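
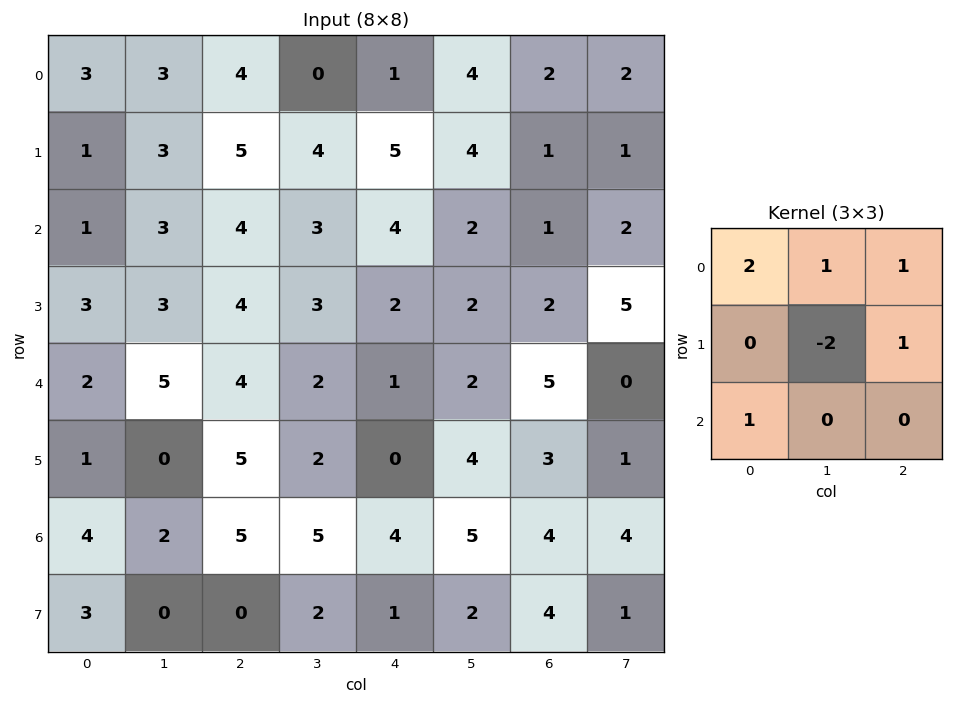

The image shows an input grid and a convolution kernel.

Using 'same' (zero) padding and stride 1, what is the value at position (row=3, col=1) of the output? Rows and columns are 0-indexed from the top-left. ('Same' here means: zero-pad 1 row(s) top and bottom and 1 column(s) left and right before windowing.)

9

The receptive field on the zero-padded input at this output position is [1 3 4 / 3 3 4 / 2 5 4]. Elementwise product with the kernel and sum: 1·2 + 3·1 + 4·1 + 3·-2 + 4·1 + 2·1.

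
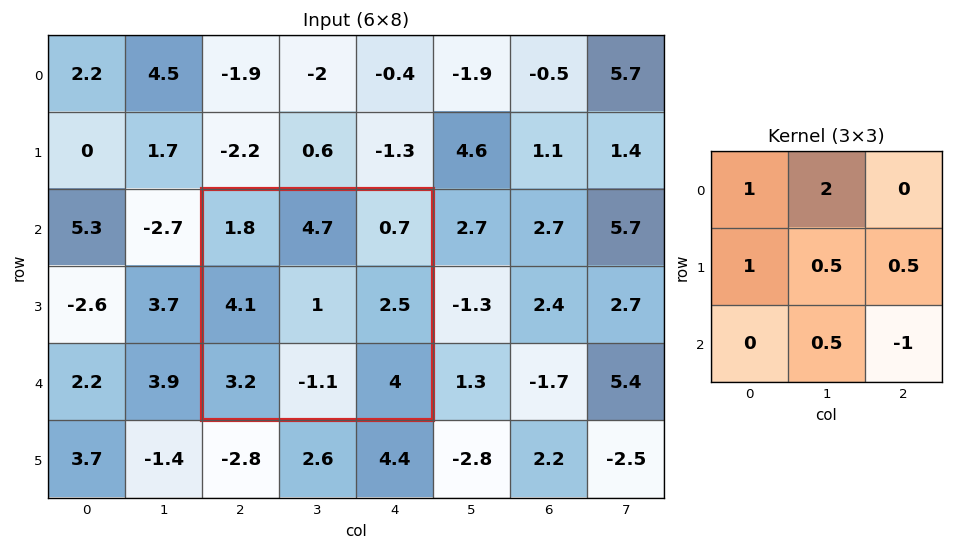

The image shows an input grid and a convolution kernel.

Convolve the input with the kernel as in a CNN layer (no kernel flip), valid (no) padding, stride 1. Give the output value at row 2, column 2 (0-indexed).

12.5

The receptive field on the input at this output position is [1.8 4.7 0.7 / 4.1 1 2.5 / 3.2 -1.1 4]. Elementwise product with the kernel and sum: 1.8·1 + 4.7·2 + 4.1·1 + 1·0.5 + 2.5·0.5 + -1.1·0.5 + 4·-1.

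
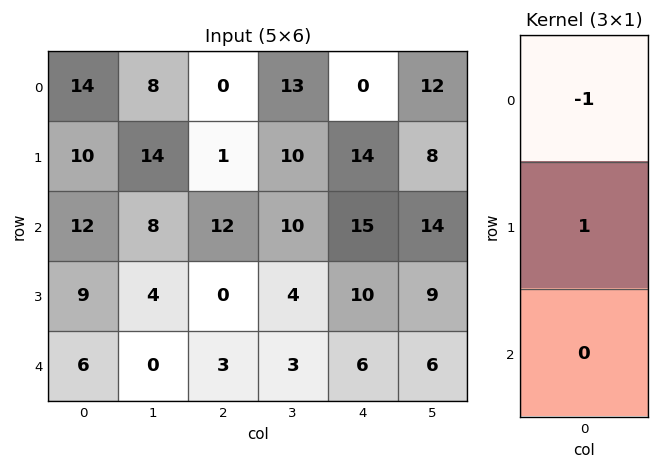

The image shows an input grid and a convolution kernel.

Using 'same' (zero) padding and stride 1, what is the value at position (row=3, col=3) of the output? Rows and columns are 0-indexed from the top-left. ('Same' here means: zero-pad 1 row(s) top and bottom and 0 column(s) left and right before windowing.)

The receptive field on the zero-padded input at this output position is [10 / 4 / 3]. Elementwise product with the kernel and sum: 10·-1 + 4·1.

-6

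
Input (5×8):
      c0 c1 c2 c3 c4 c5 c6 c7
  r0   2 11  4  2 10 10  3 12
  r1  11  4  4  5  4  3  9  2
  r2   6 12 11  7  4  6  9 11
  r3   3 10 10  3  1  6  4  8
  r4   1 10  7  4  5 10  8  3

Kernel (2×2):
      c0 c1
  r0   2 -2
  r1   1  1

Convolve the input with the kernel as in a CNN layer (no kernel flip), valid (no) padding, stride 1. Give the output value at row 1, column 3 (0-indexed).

13

The receptive field on the input at this output position is [5 4 / 7 4]. Elementwise product with the kernel and sum: 5·2 + 4·-2 + 7·1 + 4·1.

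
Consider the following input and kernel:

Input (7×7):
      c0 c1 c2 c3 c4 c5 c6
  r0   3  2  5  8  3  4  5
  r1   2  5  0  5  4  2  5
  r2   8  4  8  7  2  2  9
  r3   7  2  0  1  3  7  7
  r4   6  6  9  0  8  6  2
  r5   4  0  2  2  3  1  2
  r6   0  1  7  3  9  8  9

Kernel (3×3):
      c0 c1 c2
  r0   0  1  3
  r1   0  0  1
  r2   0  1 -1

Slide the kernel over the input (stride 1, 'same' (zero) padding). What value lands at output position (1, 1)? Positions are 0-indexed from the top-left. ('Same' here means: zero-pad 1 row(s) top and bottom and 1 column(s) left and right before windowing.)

The receptive field on the zero-padded input at this output position is [3 2 5 / 2 5 0 / 8 4 8]. Elementwise product with the kernel and sum: 2·1 + 5·3 + 0·1 + 4·1 + 8·-1.

13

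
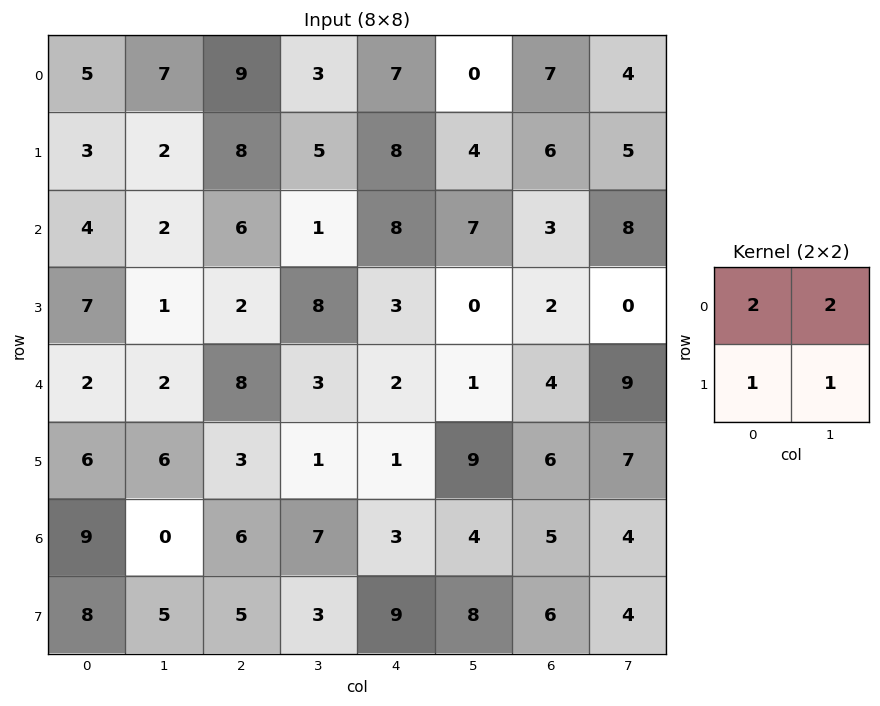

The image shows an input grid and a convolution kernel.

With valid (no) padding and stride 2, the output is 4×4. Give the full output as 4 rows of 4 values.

Output[0,0]: The receptive field on the input at this output position is [5 7 / 3 2]. Elementwise product with the kernel and sum: 5·2 + 7·2 + 3·1 + 2·1.

29 37 26 33
20 24 33 24
20 26 16 39
31 34 31 28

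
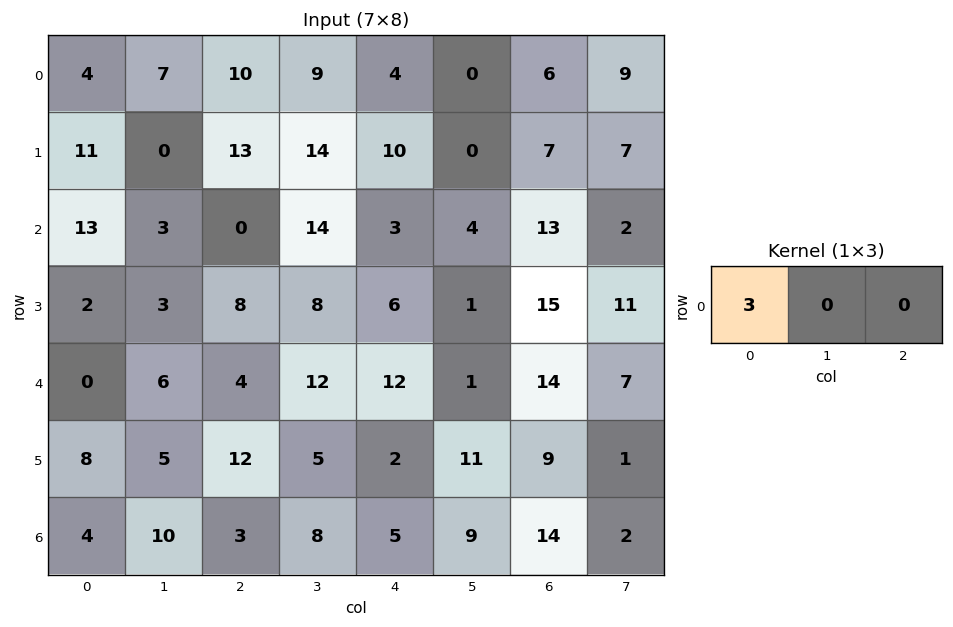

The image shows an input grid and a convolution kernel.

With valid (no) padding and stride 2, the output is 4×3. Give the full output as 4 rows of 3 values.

Output[0,0]: The receptive field on the input at this output position is [4 7 10]. Elementwise product with the kernel and sum: 4·3.

12 30 12
39 0 9
0 12 36
12 9 15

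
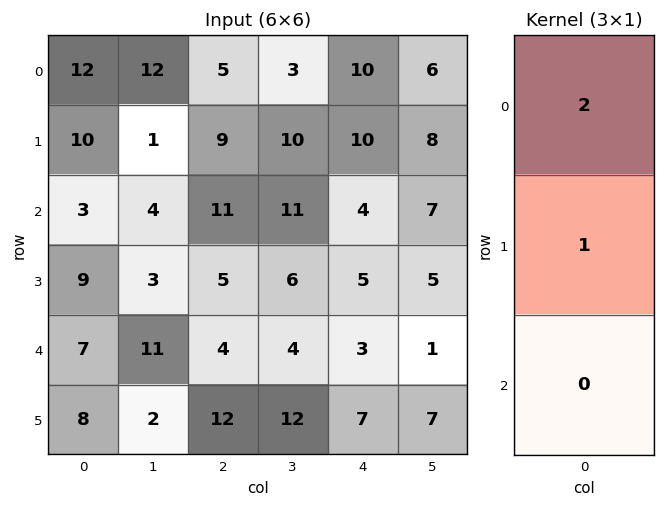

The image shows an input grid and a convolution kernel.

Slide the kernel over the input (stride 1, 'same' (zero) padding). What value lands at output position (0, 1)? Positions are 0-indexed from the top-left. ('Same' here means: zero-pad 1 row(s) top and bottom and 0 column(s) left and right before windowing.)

The receptive field on the zero-padded input at this output position is [0 / 12 / 1]. Elementwise product with the kernel and sum: 0·2 + 12·1.

12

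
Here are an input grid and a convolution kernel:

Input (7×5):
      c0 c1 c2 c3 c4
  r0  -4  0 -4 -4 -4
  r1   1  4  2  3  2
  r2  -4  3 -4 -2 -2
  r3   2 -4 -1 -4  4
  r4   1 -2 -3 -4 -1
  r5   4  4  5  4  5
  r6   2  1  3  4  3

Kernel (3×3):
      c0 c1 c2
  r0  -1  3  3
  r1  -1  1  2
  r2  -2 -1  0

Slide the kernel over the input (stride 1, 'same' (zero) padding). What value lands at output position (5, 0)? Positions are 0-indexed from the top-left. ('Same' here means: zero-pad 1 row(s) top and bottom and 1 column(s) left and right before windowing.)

The receptive field on the zero-padded input at this output position is [0 1 -2 / 0 4 4 / 0 2 1]. Elementwise product with the kernel and sum: 0·-1 + 1·3 + -2·3 + 0·-1 + 4·1 + 4·2 + 0·-2 + 2·-1.

7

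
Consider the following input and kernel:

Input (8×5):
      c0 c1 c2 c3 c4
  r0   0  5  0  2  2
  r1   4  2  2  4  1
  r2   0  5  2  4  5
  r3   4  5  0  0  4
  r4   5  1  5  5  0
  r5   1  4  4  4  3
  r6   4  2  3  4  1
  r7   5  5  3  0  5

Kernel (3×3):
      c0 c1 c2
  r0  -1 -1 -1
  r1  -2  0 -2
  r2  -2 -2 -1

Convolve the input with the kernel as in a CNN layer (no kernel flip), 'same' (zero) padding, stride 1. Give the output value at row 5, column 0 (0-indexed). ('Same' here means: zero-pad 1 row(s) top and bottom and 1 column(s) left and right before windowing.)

The receptive field on the zero-padded input at this output position is [0 5 1 / 0 1 4 / 0 4 2]. Elementwise product with the kernel and sum: 0·-1 + 5·-1 + 1·-1 + 0·-2 + 4·-2 + 0·-2 + 4·-2 + 2·-1.

-24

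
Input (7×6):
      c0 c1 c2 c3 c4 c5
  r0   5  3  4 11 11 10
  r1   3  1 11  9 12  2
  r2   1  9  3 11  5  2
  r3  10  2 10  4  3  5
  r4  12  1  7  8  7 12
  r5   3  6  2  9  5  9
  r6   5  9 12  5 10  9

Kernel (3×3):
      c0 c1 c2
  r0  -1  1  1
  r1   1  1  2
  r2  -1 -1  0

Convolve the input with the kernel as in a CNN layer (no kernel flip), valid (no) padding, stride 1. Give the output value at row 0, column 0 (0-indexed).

18

The receptive field on the input at this output position is [5 3 4 / 3 1 11 / 1 9 3]. Elementwise product with the kernel and sum: 5·-1 + 3·1 + 4·1 + 3·1 + 1·1 + 11·2 + 1·-1 + 9·-1.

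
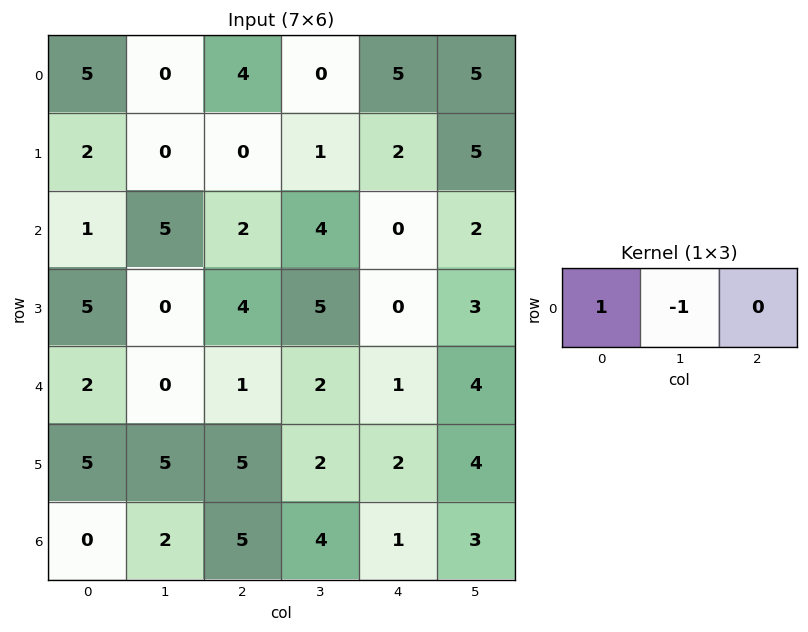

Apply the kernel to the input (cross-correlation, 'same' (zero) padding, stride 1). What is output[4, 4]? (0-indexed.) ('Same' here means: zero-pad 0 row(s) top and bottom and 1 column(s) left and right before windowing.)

1

The receptive field on the zero-padded input at this output position is [2 1 4]. Elementwise product with the kernel and sum: 2·1 + 1·-1.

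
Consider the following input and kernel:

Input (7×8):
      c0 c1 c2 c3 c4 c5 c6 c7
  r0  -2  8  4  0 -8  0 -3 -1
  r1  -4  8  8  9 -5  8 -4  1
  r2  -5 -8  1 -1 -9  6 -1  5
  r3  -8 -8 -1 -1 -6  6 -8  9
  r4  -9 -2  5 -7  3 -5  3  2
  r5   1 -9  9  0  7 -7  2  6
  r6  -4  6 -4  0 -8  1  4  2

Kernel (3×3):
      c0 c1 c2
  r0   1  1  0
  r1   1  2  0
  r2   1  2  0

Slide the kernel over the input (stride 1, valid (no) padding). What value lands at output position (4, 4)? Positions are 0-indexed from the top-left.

-15

The receptive field on the input at this output position is [3 -5 3 / 7 -7 2 / -8 1 4]. Elementwise product with the kernel and sum: 3·1 + -5·1 + 7·1 + -7·2 + -8·1 + 1·2.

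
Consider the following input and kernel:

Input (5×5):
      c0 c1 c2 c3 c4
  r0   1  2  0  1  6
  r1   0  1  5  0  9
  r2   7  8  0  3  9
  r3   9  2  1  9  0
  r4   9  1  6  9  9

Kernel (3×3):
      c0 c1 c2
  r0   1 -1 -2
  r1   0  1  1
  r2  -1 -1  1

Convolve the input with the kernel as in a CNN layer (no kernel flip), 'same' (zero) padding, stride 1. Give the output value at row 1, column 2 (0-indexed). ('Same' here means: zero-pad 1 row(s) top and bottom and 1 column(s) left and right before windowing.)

The receptive field on the zero-padded input at this output position is [2 0 1 / 1 5 0 / 8 0 3]. Elementwise product with the kernel and sum: 2·1 + 0·-1 + 1·-2 + 5·1 + 0·1 + 8·-1 + 0·-1 + 3·1.

0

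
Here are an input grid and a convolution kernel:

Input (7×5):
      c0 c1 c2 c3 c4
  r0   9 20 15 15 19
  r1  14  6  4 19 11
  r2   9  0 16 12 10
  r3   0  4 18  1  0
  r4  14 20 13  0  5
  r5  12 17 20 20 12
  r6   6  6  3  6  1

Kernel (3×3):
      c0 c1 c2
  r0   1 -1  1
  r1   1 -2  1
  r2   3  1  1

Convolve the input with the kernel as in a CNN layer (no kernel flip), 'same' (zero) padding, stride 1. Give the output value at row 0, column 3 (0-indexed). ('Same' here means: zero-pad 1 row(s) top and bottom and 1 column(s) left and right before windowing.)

46

The receptive field on the zero-padded input at this output position is [0 0 0 / 15 15 19 / 4 19 11]. Elementwise product with the kernel and sum: 0·1 + 0·-1 + 0·1 + 15·1 + 15·-2 + 19·1 + 4·3 + 19·1 + 11·1.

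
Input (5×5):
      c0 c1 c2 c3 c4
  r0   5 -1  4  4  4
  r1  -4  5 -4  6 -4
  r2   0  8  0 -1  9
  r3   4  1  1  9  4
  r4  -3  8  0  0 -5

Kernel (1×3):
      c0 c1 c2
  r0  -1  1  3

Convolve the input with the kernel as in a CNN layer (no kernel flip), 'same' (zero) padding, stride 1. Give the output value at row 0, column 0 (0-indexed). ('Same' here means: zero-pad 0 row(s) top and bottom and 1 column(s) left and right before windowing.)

The receptive field on the zero-padded input at this output position is [0 5 -1]. Elementwise product with the kernel and sum: 0·-1 + 5·1 + -1·3.

2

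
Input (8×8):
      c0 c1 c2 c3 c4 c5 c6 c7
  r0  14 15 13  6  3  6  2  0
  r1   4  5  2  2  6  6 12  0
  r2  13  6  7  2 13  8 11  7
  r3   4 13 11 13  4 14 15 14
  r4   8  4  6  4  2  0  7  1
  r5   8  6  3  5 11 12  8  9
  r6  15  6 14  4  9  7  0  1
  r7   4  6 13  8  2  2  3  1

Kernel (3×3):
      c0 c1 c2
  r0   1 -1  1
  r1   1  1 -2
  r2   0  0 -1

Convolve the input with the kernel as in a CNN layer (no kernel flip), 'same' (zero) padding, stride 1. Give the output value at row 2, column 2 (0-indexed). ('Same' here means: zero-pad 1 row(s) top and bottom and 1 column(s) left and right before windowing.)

The receptive field on the zero-padded input at this output position is [5 2 2 / 6 7 2 / 13 11 13]. Elementwise product with the kernel and sum: 5·1 + 2·-1 + 2·1 + 6·1 + 7·1 + 2·-2 + 13·-1.

1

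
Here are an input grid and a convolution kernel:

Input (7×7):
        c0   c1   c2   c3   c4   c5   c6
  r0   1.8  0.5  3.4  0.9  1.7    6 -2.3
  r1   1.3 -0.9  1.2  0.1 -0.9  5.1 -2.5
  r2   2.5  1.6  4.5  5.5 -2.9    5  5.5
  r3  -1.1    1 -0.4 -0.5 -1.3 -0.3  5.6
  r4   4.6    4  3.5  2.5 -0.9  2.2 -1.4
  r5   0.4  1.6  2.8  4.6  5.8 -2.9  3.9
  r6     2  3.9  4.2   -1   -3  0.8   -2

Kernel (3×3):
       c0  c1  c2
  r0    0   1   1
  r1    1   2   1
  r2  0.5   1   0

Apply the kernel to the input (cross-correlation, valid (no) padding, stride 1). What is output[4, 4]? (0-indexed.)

4

The receptive field on the input at this output position is [-0.9 2.2 -1.4 / 5.8 -2.9 3.9 / -3 0.8 -2]. Elementwise product with the kernel and sum: 2.2·1 + -1.4·1 + 5.8·1 + -2.9·2 + 3.9·1 + -3·0.5 + 0.8·1.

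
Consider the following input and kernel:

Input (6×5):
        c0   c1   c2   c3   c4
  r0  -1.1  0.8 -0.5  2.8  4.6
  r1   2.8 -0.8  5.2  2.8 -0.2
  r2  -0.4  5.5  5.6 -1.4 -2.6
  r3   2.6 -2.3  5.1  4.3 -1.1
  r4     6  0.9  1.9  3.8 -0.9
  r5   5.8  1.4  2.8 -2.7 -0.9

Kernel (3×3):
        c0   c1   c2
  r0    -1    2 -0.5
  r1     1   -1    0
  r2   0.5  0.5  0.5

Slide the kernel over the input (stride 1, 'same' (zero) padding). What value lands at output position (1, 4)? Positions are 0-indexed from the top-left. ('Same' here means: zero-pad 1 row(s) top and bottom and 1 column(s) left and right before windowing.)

7.4

The receptive field on the zero-padded input at this output position is [2.8 4.6 0 / 2.8 -0.2 0 / -1.4 -2.6 0]. Elementwise product with the kernel and sum: 2.8·-1 + 4.6·2 + 0·-0.5 + 2.8·1 + -0.2·-1 + -1.4·0.5 + -2.6·0.5 + 0·0.5.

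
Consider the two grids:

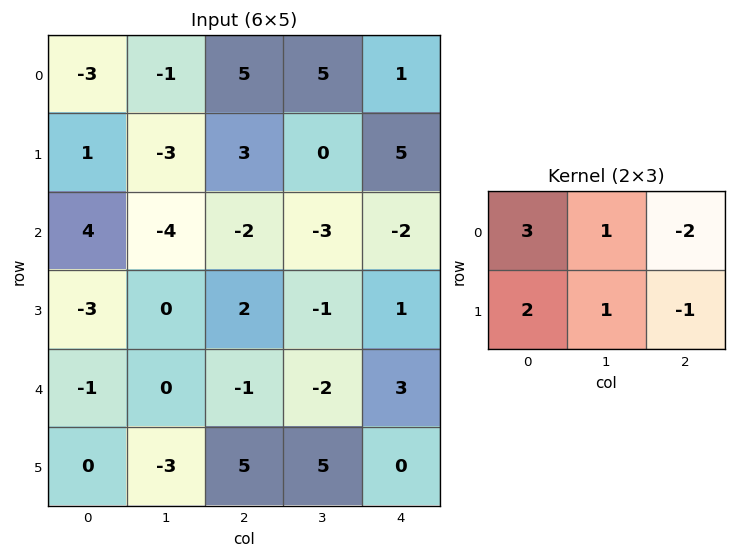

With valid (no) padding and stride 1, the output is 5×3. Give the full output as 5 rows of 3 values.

Output[0,0]: The receptive field on the input at this output position is [-3 -1 5 / 1 -3 3]. Elementwise product with the kernel and sum: -3·3 + -1·1 + 5·-2 + 1·2 + -3·1 + 3·-1.

-24 -11 19
0 -13 -6
4 -5 -3
-14 5 -4
-9 -3 4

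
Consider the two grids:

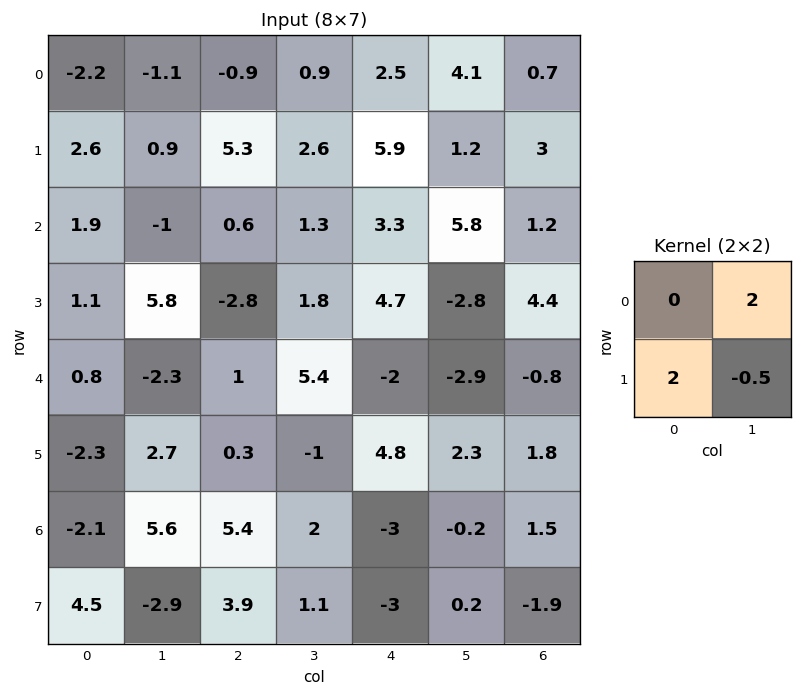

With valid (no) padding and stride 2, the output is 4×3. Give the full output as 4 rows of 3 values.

Output[0,0]: The receptive field on the input at this output position is [-2.2 -1.1 / 2.6 0.9]. Elementwise product with the kernel and sum: -1.1·2 + 2.6·2 + 0.9·-0.5.

2.55 11.1 19.4
-2.7 -3.9 22.4
-10.55 11.9 2.65
21.65 11.25 -6.5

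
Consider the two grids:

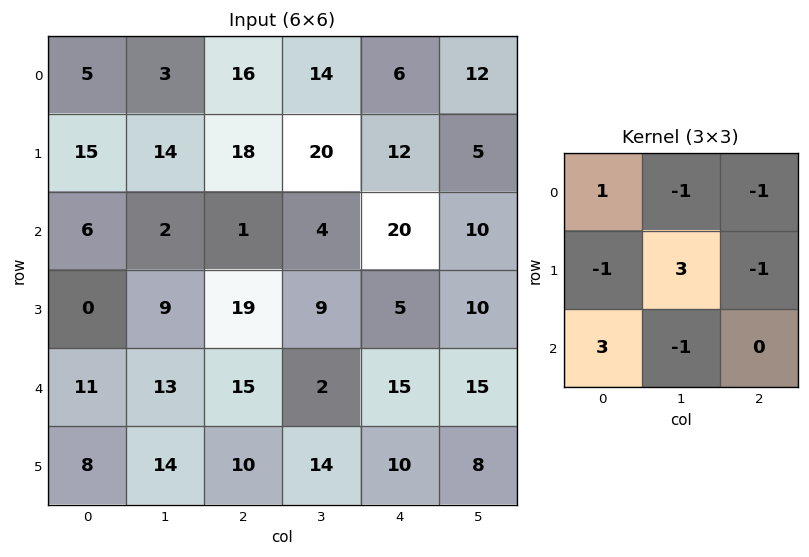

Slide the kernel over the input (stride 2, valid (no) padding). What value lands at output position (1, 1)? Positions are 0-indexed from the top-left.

23

The receptive field on the input at this output position is [1 4 20 / 19 9 5 / 15 2 15]. Elementwise product with the kernel and sum: 1·1 + 4·-1 + 20·-1 + 19·-1 + 9·3 + 5·-1 + 15·3 + 2·-1.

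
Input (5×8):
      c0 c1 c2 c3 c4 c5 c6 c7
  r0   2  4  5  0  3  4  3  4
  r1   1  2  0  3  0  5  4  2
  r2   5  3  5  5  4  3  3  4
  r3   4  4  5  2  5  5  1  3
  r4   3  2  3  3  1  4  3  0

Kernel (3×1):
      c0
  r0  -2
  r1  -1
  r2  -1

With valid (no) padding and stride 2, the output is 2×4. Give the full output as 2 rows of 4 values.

Output[0,0]: The receptive field on the input at this output position is [2 / 1 / 5]. Elementwise product with the kernel and sum: 2·-2 + 1·-1 + 5·-1.
Output[0,1]: The receptive field on the input at this output position is [5 / 0 / 5]. Elementwise product with the kernel and sum: 5·-2 + 0·-1 + 5·-1.

-10 -15 -10 -13
-17 -18 -14 -10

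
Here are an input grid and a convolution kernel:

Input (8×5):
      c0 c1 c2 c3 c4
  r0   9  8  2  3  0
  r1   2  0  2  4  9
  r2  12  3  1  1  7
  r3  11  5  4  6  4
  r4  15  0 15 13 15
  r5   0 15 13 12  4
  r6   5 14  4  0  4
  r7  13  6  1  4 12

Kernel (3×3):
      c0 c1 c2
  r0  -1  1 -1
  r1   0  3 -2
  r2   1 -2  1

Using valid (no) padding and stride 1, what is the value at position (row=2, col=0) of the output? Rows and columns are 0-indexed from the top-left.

27

The receptive field on the input at this output position is [12 3 1 / 11 5 4 / 15 0 15]. Elementwise product with the kernel and sum: 12·-1 + 3·1 + 1·-1 + 5·3 + 4·-2 + 15·1 + 0·-2 + 15·1.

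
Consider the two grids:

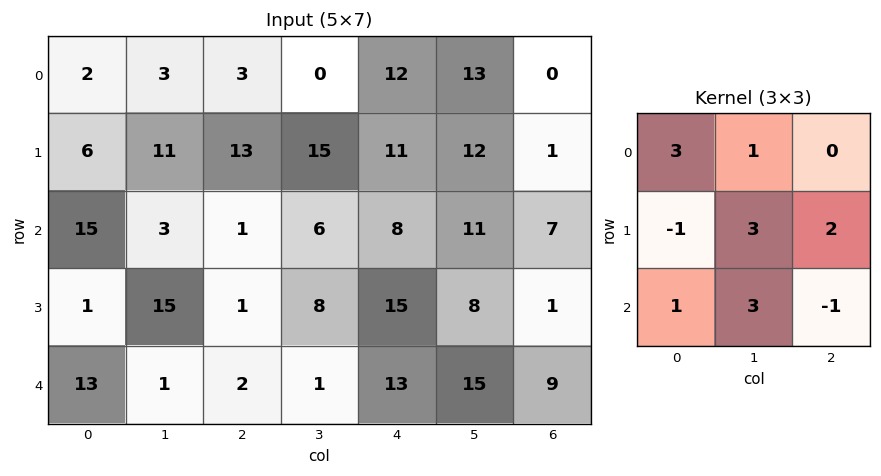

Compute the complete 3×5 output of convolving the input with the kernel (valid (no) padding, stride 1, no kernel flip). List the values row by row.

85 70 74 73 110
70 68 97 141 122
108 20 54 104 95

Output[0,0]: The receptive field on the input at this output position is [2 3 3 / 6 11 13 / 15 3 1]. Elementwise product with the kernel and sum: 2·3 + 3·1 + 6·-1 + 11·3 + 13·2 + 15·1 + 3·3 + 1·-1.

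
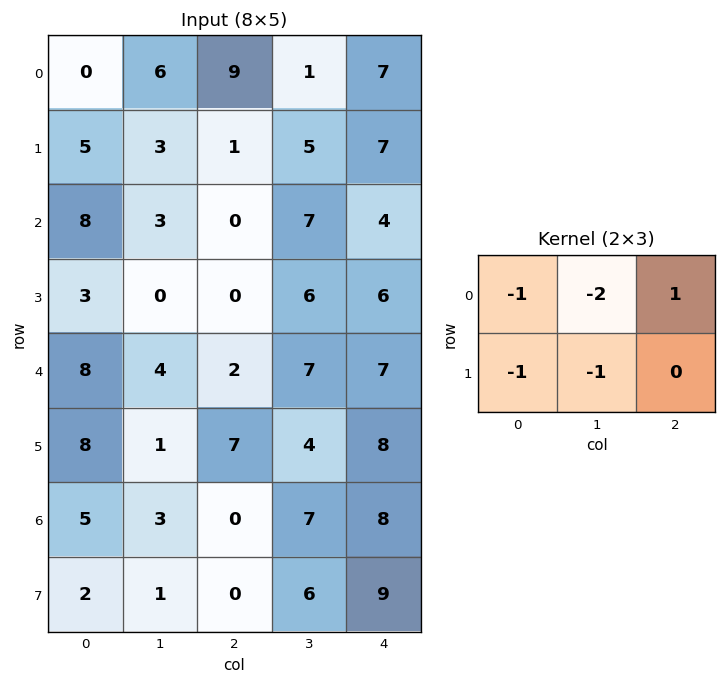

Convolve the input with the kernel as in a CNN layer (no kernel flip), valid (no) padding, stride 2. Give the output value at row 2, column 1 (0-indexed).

The receptive field on the input at this output position is [2 7 7 / 7 4 8]. Elementwise product with the kernel and sum: 2·-1 + 7·-2 + 7·1 + 7·-1 + 4·-1.

-20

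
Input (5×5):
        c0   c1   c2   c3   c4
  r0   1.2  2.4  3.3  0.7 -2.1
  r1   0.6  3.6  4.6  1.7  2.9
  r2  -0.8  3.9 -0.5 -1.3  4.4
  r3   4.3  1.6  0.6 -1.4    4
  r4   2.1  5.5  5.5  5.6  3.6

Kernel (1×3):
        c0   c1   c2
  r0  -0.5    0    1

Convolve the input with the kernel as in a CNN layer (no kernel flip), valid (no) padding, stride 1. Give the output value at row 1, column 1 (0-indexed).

The receptive field on the input at this output position is [3.6 4.6 1.7]. Elementwise product with the kernel and sum: 3.6·-0.5 + 1.7·1.

-0.1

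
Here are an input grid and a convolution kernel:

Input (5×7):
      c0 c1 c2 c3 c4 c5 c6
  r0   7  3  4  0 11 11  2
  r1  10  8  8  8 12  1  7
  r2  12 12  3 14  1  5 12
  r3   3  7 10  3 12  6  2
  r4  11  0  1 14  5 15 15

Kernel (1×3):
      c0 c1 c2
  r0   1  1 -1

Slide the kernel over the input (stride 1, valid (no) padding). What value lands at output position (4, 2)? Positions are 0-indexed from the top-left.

The receptive field on the input at this output position is [1 14 5]. Elementwise product with the kernel and sum: 1·1 + 14·1 + 5·-1.

10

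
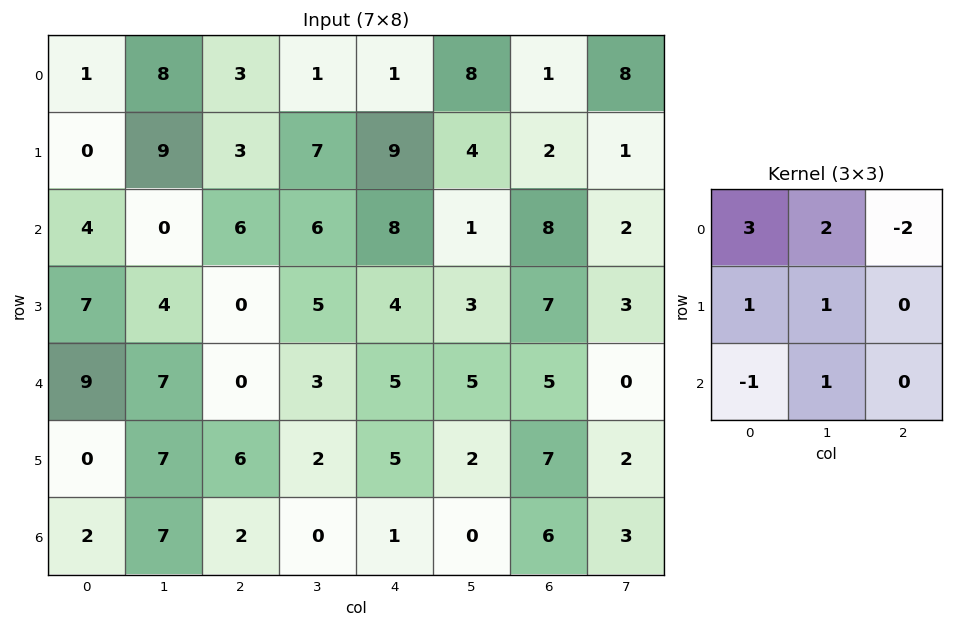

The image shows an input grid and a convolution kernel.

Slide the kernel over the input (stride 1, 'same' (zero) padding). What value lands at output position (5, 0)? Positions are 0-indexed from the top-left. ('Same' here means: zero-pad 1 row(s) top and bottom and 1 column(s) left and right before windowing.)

6

The receptive field on the zero-padded input at this output position is [0 9 7 / 0 0 7 / 0 2 7]. Elementwise product with the kernel and sum: 0·3 + 9·2 + 7·-2 + 0·1 + 0·1 + 0·-1 + 2·1.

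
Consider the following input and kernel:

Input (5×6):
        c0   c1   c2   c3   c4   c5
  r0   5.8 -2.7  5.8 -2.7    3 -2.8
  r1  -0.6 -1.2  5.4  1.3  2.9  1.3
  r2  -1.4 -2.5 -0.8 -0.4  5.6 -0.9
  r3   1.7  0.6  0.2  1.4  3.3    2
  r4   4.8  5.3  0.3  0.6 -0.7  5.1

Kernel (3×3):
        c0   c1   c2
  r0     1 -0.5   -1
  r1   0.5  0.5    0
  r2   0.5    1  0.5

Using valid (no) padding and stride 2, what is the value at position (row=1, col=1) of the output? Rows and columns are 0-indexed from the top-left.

The receptive field on the input at this output position is [-0.8 -0.4 5.6 / 0.2 1.4 3.3 / 0.3 0.6 -0.7]. Elementwise product with the kernel and sum: -0.8·1 + -0.4·-0.5 + 5.6·-1 + 0.2·0.5 + 1.4·0.5 + 0.3·0.5 + 0.6·1 + -0.7·0.5.

-5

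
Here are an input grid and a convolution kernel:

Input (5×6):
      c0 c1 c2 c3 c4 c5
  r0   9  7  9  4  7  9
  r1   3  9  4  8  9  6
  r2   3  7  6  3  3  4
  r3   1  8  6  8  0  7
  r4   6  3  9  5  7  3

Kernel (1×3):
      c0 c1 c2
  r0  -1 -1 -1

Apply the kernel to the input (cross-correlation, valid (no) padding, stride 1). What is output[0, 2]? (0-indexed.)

-20

The receptive field on the input at this output position is [9 4 7]. Elementwise product with the kernel and sum: 9·-1 + 4·-1 + 7·-1.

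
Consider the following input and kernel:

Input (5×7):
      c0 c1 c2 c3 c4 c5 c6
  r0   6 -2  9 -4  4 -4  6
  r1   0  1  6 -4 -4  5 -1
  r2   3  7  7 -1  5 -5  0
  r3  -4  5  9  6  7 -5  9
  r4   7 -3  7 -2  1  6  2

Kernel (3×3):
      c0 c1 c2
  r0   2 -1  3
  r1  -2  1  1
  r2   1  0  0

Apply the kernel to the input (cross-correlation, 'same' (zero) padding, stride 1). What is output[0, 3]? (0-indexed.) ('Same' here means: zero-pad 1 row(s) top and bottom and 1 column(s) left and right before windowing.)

The receptive field on the zero-padded input at this output position is [0 0 0 / 9 -4 4 / 6 -4 -4]. Elementwise product with the kernel and sum: 0·2 + 0·-1 + 0·3 + 9·-2 + -4·1 + 4·1 + 6·1.

-12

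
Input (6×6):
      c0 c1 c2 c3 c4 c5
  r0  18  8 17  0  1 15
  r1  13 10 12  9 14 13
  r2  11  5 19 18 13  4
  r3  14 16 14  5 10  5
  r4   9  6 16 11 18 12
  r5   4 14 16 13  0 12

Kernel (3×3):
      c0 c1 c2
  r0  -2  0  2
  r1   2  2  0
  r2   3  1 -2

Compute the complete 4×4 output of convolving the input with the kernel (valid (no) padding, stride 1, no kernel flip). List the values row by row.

Output[0,0]: The receptive field on the input at this output position is [18 8 17 / 13 10 12 / 11 5 19]. Elementwise product with the kernel and sum: 18·-2 + 17·2 + 13·2 + 10·2 + 11·3 + 5·1 + 19·-2.

44 26 59 135
60 98 105 85
77 98 49 29
24 54 107 73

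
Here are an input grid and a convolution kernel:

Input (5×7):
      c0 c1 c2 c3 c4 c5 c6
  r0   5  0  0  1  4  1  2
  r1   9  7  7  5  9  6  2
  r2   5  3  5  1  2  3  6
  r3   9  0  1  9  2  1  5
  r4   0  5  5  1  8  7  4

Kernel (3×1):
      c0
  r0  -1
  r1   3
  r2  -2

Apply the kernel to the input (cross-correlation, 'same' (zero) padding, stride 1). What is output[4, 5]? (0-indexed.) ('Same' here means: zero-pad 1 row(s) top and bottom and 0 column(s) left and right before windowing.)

20

The receptive field on the zero-padded input at this output position is [1 / 7 / 0]. Elementwise product with the kernel and sum: 1·-1 + 7·3 + 0·-2.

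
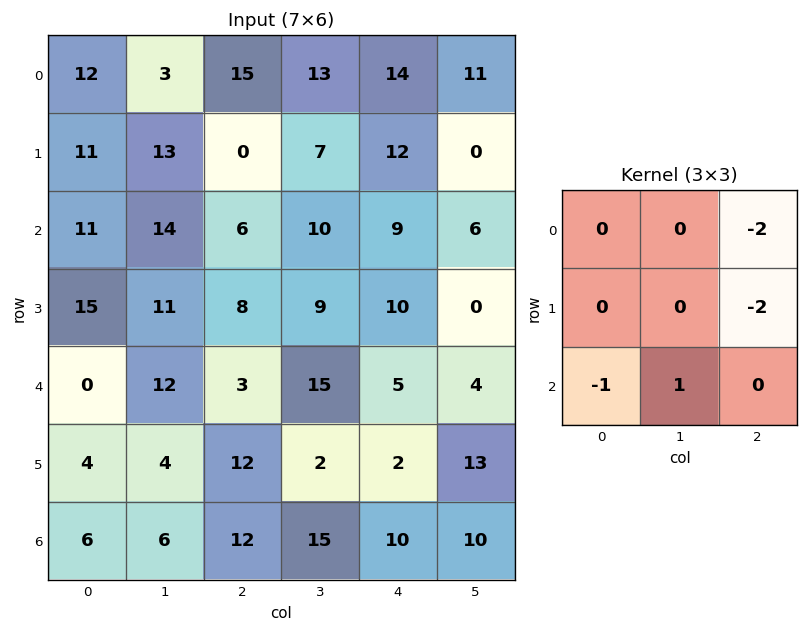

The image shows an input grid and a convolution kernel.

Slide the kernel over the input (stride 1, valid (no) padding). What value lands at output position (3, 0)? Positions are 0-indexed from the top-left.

-22

The receptive field on the input at this output position is [15 11 8 / 0 12 3 / 4 4 12]. Elementwise product with the kernel and sum: 8·-2 + 3·-2 + 4·-1 + 4·1.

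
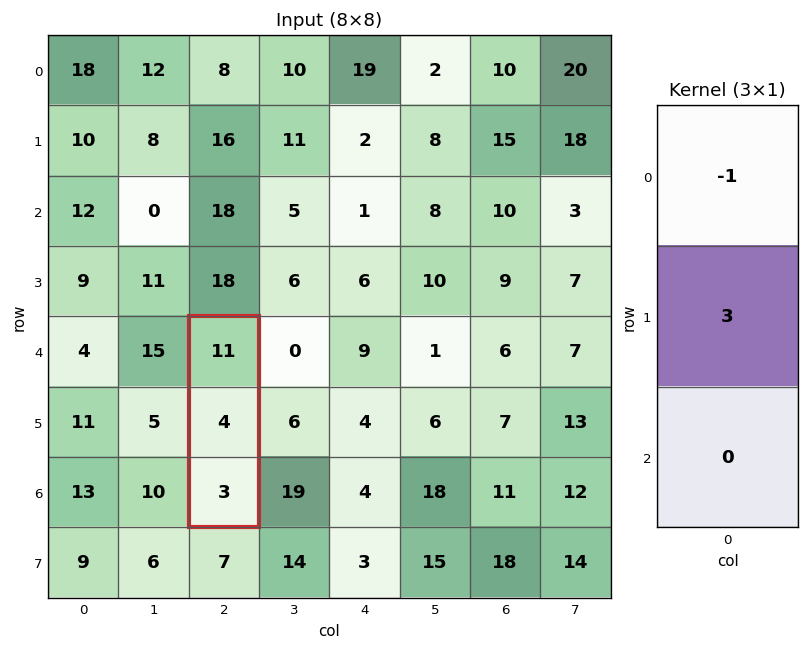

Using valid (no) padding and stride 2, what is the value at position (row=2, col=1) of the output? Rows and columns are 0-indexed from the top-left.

1

The receptive field on the input at this output position is [11 / 4 / 3]. Elementwise product with the kernel and sum: 11·-1 + 4·3.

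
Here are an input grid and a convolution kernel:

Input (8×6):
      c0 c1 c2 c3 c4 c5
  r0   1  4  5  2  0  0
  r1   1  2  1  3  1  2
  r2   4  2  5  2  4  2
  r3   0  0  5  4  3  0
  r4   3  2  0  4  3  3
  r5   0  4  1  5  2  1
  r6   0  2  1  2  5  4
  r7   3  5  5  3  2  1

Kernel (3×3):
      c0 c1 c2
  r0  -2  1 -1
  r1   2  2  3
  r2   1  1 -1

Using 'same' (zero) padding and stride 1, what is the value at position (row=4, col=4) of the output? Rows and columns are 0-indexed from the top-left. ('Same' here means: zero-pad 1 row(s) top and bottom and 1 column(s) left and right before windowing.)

The receptive field on the zero-padded input at this output position is [4 3 0 / 4 3 3 / 5 2 1]. Elementwise product with the kernel and sum: 4·-2 + 3·1 + 0·-1 + 4·2 + 3·2 + 3·3 + 5·1 + 2·1 + 1·-1.

24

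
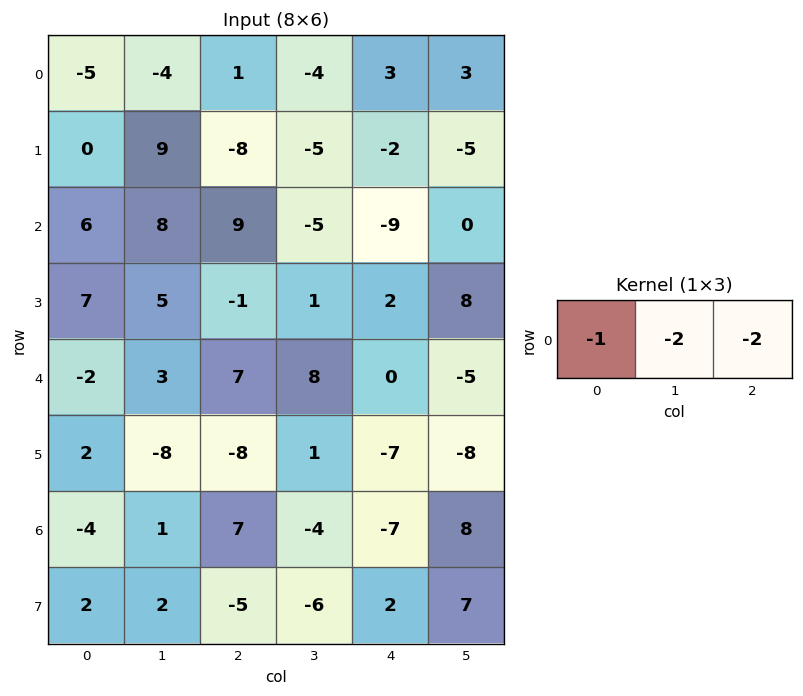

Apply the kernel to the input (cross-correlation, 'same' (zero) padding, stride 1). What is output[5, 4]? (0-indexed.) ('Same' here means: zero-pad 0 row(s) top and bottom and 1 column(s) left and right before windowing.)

29

The receptive field on the zero-padded input at this output position is [1 -7 -8]. Elementwise product with the kernel and sum: 1·-1 + -7·-2 + -8·-2.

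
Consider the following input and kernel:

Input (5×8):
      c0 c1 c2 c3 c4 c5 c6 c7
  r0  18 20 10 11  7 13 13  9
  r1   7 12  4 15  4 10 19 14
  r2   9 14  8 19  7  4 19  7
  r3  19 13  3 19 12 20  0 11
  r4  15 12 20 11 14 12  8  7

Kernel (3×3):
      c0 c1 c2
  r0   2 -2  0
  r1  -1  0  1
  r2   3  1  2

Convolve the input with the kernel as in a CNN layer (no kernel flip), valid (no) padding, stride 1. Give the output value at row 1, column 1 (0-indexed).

101

The receptive field on the input at this output position is [12 4 15 / 14 8 19 / 13 3 19]. Elementwise product with the kernel and sum: 12·2 + 4·-2 + 14·-1 + 19·1 + 13·3 + 3·1 + 19·2.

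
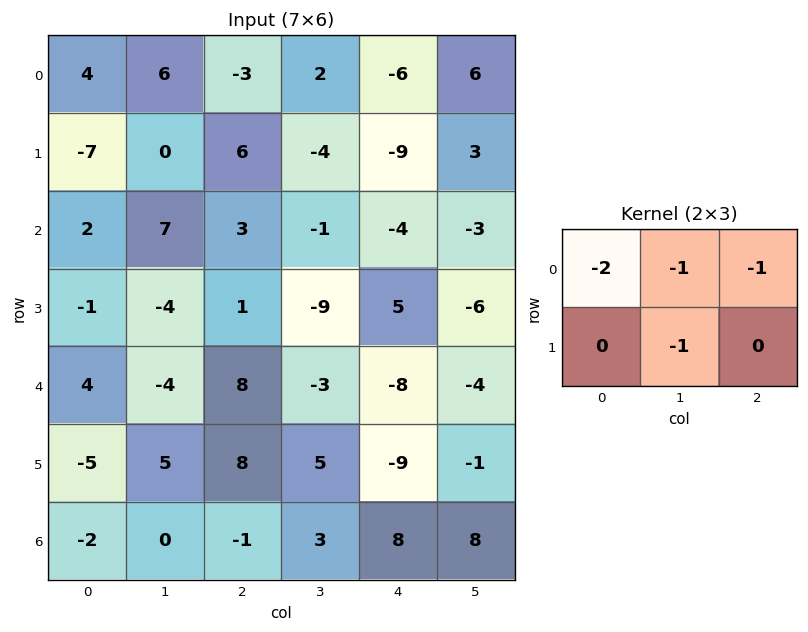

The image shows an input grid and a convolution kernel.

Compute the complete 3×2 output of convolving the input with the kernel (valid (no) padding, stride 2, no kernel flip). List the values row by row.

Output[0,0]: The receptive field on the input at this output position is [4 6 -3 / -7 0 6]. Elementwise product with the kernel and sum: 4·-2 + 6·-1 + -3·-1 + 0·-1.

-11 14
-10 8
-17 -10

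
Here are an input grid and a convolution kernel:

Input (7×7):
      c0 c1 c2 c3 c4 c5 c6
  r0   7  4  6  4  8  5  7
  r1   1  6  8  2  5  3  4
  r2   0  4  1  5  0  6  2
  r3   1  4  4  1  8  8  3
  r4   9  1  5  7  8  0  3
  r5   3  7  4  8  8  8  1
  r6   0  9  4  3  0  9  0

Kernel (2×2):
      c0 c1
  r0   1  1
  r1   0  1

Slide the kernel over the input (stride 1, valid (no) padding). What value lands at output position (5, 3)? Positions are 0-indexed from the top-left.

The receptive field on the input at this output position is [8 8 / 3 0]. Elementwise product with the kernel and sum: 8·1 + 8·1 + 0·1.

16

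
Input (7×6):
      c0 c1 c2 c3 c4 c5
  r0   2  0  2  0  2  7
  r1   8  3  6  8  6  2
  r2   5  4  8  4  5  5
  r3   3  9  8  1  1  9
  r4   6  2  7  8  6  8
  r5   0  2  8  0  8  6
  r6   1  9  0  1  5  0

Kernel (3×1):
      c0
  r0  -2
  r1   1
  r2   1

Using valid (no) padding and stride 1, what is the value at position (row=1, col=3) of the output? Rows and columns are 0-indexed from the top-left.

-11

The receptive field on the input at this output position is [8 / 4 / 1]. Elementwise product with the kernel and sum: 8·-2 + 4·1 + 1·1.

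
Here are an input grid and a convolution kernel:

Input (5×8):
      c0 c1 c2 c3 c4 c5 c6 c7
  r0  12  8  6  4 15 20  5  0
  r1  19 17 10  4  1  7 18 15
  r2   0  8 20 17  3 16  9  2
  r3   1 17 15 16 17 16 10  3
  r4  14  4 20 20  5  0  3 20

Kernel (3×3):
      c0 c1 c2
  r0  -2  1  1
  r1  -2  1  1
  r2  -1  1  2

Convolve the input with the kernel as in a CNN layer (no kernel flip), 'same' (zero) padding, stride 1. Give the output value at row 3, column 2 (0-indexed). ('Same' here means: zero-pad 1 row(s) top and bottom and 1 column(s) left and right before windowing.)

The receptive field on the zero-padded input at this output position is [8 20 17 / 17 15 16 / 4 20 20]. Elementwise product with the kernel and sum: 8·-2 + 20·1 + 17·1 + 17·-2 + 15·1 + 16·1 + 4·-1 + 20·1 + 20·2.

74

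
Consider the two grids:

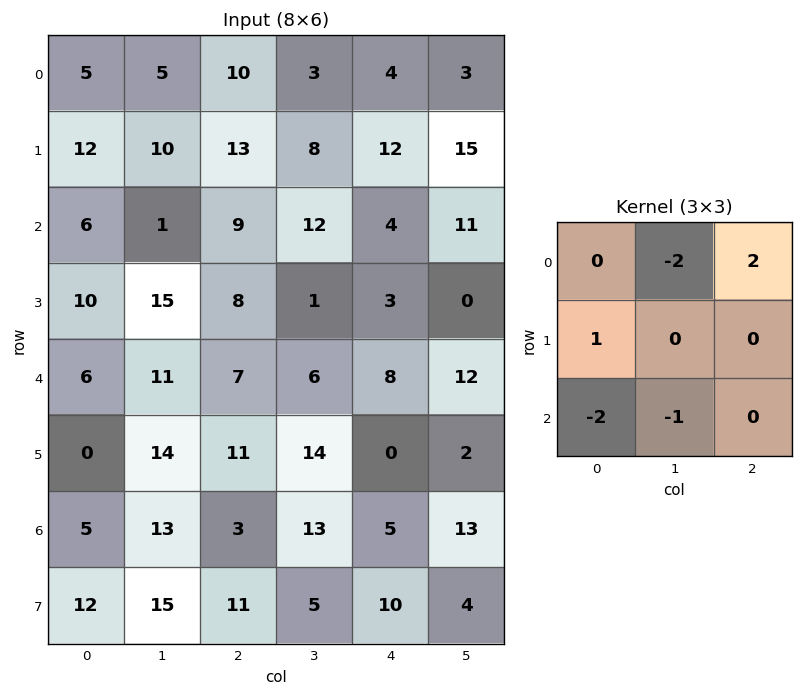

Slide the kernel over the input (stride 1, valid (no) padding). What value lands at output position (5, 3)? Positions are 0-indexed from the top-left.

-3

The receptive field on the input at this output position is [14 0 2 / 13 5 13 / 5 10 4]. Elementwise product with the kernel and sum: 0·-2 + 2·2 + 13·1 + 5·-2 + 10·-1.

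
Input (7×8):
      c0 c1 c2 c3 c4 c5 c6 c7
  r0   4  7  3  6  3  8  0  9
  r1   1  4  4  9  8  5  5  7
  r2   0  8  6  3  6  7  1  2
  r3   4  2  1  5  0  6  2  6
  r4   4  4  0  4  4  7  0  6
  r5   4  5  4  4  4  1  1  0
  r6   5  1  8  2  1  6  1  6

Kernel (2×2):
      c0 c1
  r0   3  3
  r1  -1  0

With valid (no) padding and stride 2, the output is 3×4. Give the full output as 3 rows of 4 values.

32 23 25 22
20 26 39 7
20 8 29 17

Output[0,0]: The receptive field on the input at this output position is [4 7 / 1 4]. Elementwise product with the kernel and sum: 4·3 + 7·3 + 1·-1.
Output[0,1]: The receptive field on the input at this output position is [3 6 / 4 9]. Elementwise product with the kernel and sum: 3·3 + 6·3 + 4·-1.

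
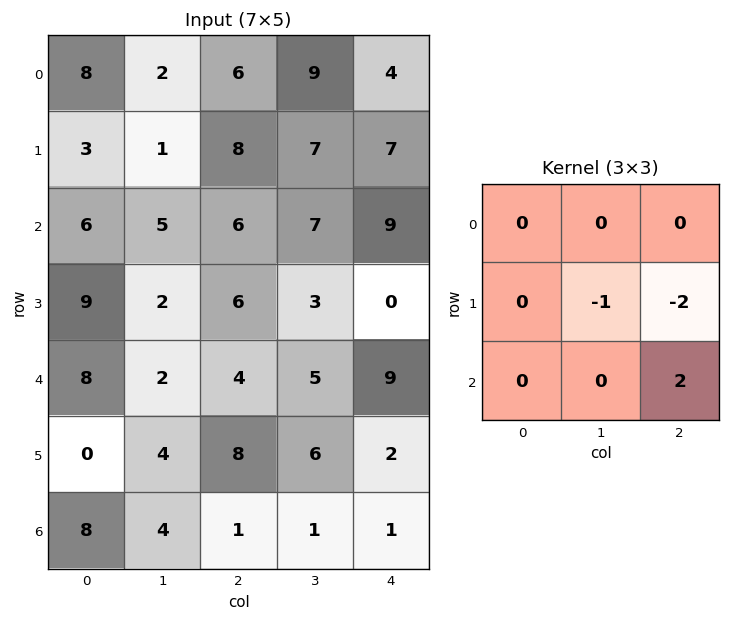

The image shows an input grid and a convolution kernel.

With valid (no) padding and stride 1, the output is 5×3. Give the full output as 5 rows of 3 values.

Output[0,0]: The receptive field on the input at this output position is [8 2 6 / 3 1 8 / 6 5 6]. Elementwise product with the kernel and sum: 1·-1 + 8·-2 + 6·2.

-5 -8 -3
-5 -14 -25
-6 -2 15
6 -2 -19
-18 -18 -8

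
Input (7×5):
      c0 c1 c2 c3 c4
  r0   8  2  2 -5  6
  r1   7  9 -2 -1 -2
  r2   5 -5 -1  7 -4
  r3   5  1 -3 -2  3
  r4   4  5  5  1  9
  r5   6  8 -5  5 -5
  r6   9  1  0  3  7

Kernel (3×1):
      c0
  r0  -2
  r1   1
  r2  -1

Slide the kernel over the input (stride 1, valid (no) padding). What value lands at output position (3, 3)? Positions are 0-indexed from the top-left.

0

The receptive field on the input at this output position is [-2 / 1 / 5]. Elementwise product with the kernel and sum: -2·-2 + 1·1 + 5·-1.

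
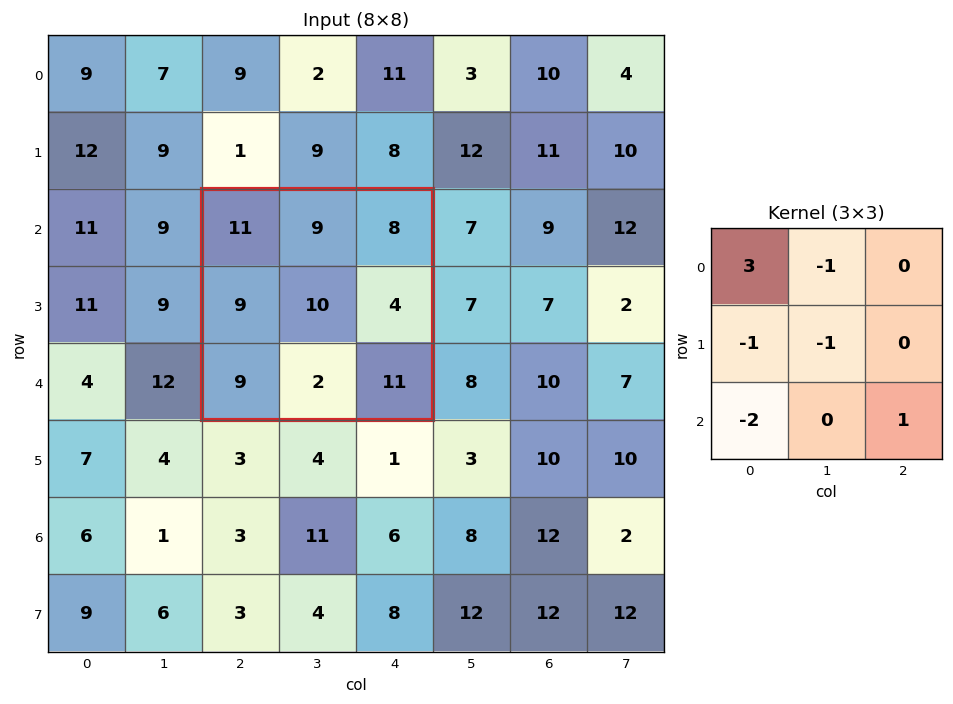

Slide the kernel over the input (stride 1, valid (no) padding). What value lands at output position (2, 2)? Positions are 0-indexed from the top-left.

The receptive field on the input at this output position is [11 9 8 / 9 10 4 / 9 2 11]. Elementwise product with the kernel and sum: 11·3 + 9·-1 + 9·-1 + 10·-1 + 9·-2 + 11·1.

-2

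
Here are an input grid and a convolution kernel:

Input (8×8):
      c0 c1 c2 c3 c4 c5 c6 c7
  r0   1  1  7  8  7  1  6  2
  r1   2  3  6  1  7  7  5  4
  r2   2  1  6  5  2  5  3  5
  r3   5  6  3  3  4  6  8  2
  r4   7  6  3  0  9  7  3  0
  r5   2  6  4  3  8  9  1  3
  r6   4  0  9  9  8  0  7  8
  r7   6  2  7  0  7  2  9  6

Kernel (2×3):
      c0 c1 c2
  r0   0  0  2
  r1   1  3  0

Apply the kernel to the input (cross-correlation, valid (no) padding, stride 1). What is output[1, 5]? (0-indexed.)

22

The receptive field on the input at this output position is [7 5 4 / 5 3 5]. Elementwise product with the kernel and sum: 4·2 + 5·1 + 3·3.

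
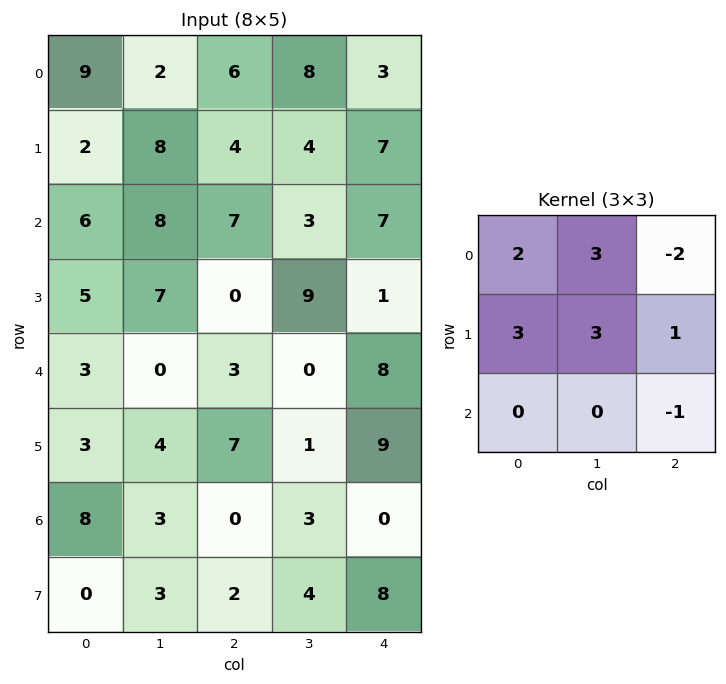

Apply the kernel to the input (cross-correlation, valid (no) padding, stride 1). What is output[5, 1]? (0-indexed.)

35

The receptive field on the input at this output position is [4 7 1 / 3 0 3 / 3 2 4]. Elementwise product with the kernel and sum: 4·2 + 7·3 + 1·-2 + 3·3 + 0·3 + 3·1 + 4·-1.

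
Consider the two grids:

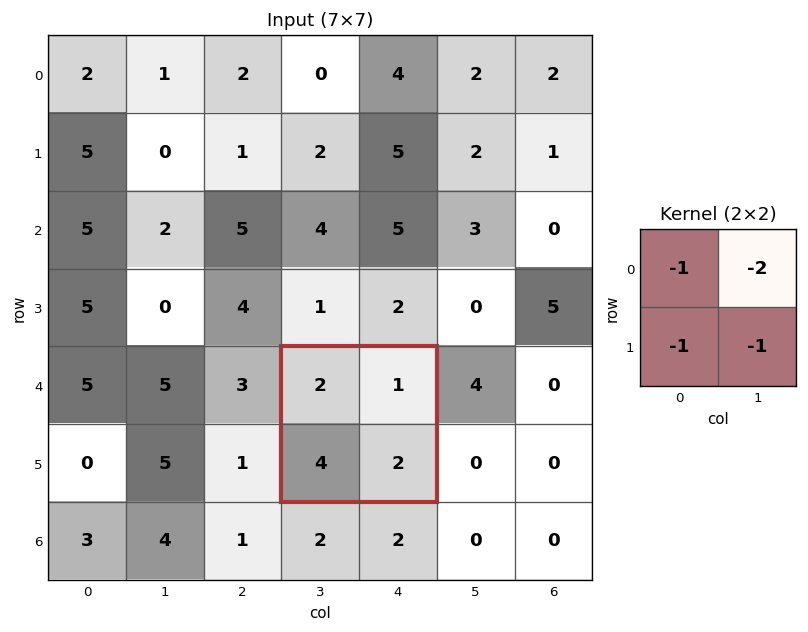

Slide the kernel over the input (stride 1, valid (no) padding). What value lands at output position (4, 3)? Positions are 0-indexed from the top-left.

-10

The receptive field on the input at this output position is [2 1 / 4 2]. Elementwise product with the kernel and sum: 2·-1 + 1·-2 + 4·-1 + 2·-1.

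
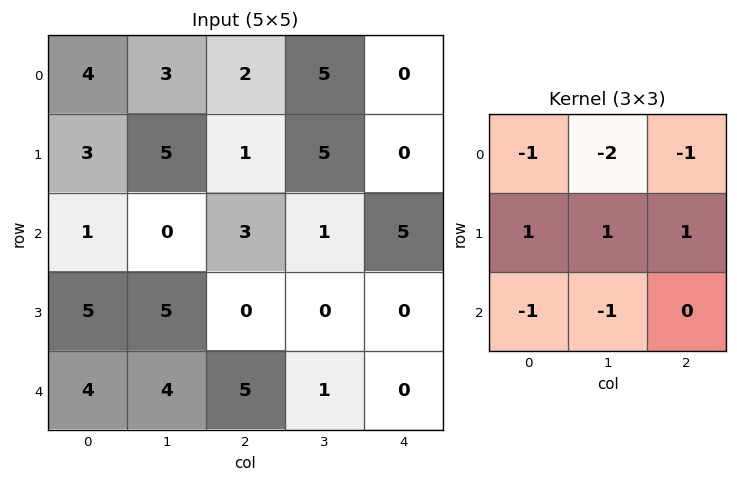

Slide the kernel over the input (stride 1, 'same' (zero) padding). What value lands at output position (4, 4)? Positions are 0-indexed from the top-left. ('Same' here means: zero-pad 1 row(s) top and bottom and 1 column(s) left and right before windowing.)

1

The receptive field on the zero-padded input at this output position is [0 0 0 / 1 0 0 / 0 0 0]. Elementwise product with the kernel and sum: 0·-1 + 0·-2 + 0·-1 + 1·1 + 0·1 + 0·1 + 0·-1 + 0·-1.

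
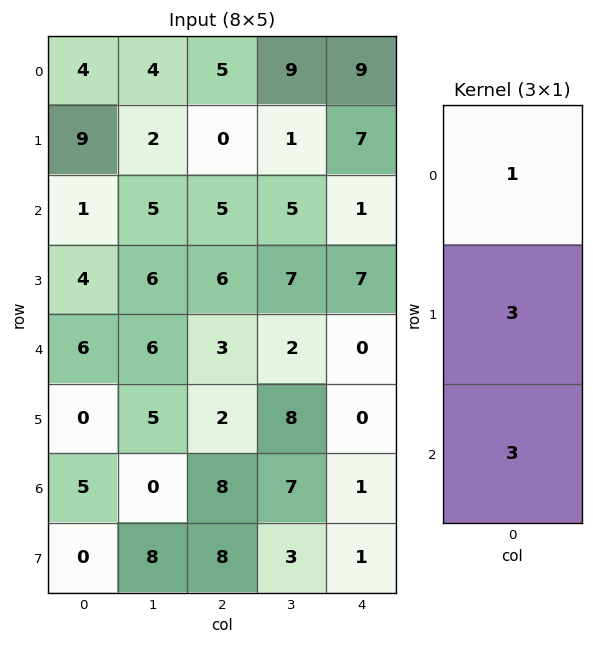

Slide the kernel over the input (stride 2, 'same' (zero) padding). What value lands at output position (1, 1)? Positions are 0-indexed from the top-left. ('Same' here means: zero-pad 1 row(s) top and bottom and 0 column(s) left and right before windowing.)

33

The receptive field on the zero-padded input at this output position is [0 / 5 / 6]. Elementwise product with the kernel and sum: 0·1 + 5·3 + 6·3.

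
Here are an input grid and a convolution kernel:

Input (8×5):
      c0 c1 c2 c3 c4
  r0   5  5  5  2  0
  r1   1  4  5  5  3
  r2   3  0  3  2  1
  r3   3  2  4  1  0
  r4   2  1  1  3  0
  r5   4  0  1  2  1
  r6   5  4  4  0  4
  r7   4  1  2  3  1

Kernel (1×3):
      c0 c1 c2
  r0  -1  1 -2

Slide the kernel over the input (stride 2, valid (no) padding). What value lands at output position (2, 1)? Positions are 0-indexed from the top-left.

2

The receptive field on the input at this output position is [1 3 0]. Elementwise product with the kernel and sum: 1·-1 + 3·1 + 0·-2.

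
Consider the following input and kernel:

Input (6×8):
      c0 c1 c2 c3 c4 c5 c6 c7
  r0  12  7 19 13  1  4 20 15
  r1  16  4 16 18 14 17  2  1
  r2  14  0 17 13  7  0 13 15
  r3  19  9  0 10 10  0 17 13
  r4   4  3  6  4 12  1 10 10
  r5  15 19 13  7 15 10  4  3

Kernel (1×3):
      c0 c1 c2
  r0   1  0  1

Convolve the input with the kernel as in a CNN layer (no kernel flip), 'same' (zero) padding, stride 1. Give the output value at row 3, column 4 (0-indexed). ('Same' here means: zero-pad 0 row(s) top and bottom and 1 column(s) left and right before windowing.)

The receptive field on the zero-padded input at this output position is [10 10 0]. Elementwise product with the kernel and sum: 10·1 + 0·1.

10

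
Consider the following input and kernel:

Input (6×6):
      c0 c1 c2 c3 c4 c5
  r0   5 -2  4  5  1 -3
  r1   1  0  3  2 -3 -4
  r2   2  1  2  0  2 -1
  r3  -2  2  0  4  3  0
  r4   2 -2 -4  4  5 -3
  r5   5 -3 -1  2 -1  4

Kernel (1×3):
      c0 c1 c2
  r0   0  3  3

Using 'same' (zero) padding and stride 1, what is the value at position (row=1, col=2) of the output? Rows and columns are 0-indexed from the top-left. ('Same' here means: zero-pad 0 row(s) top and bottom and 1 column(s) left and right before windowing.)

The receptive field on the zero-padded input at this output position is [0 3 2]. Elementwise product with the kernel and sum: 3·3 + 2·3.

15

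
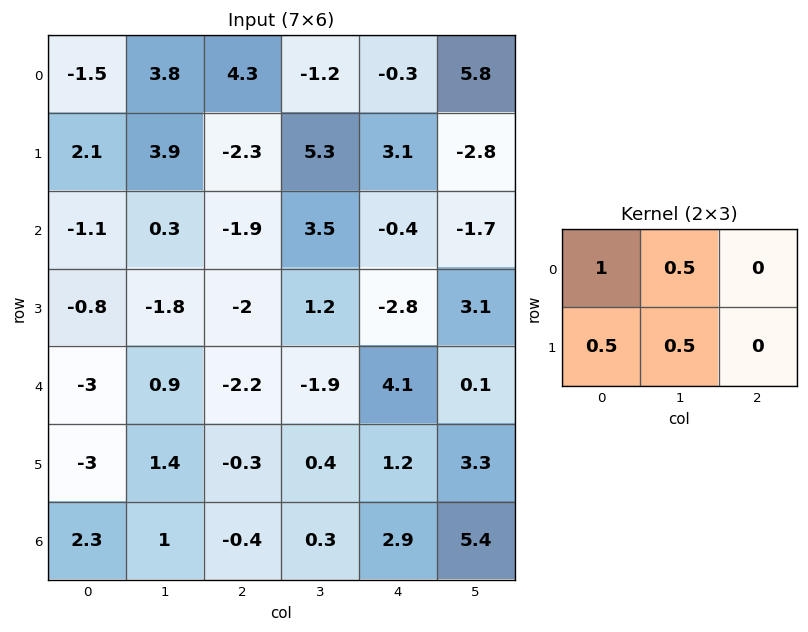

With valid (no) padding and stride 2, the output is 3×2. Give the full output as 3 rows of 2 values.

Output[0,0]: The receptive field on the input at this output position is [-1.5 3.8 4.3 / 2.1 3.9 -2.3]. Elementwise product with the kernel and sum: -1.5·1 + 3.8·0.5 + 2.1·0.5 + 3.9·0.5.
Output[0,1]: The receptive field on the input at this output position is [4.3 -1.2 -0.3 / -2.3 5.3 3.1]. Elementwise product with the kernel and sum: 4.3·1 + -1.2·0.5 + -2.3·0.5 + 5.3·0.5.

3.4 5.2
-2.25 -0.55
-3.35 -3.1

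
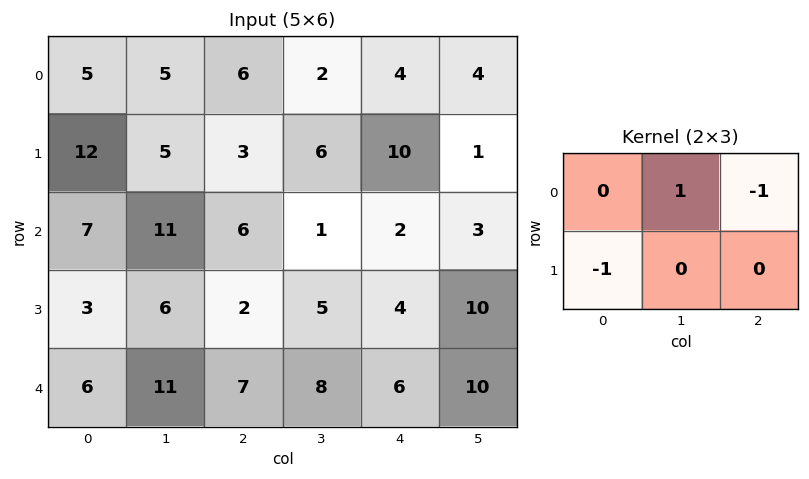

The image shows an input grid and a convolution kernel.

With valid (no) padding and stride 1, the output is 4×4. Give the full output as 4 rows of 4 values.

-13 -1 -5 -6
-5 -14 -10 8
2 -1 -3 -6
-2 -14 -6 -14

Output[0,0]: The receptive field on the input at this output position is [5 5 6 / 12 5 3]. Elementwise product with the kernel and sum: 5·1 + 6·-1 + 12·-1.
Output[0,1]: The receptive field on the input at this output position is [5 6 2 / 5 3 6]. Elementwise product with the kernel and sum: 6·1 + 2·-1 + 5·-1.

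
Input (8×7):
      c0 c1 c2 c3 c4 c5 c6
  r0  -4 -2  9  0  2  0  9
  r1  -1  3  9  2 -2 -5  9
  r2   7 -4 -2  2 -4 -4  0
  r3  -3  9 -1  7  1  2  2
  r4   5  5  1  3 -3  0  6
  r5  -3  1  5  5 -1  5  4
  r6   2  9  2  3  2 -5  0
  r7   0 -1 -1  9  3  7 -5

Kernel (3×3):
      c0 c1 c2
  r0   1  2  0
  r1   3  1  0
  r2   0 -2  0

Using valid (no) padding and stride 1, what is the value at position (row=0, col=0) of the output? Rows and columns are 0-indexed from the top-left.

0

The receptive field on the input at this output position is [-4 -2 9 / -1 3 9 / 7 -4 -2]. Elementwise product with the kernel and sum: -4·1 + -2·2 + -1·3 + 3·1 + -4·-2.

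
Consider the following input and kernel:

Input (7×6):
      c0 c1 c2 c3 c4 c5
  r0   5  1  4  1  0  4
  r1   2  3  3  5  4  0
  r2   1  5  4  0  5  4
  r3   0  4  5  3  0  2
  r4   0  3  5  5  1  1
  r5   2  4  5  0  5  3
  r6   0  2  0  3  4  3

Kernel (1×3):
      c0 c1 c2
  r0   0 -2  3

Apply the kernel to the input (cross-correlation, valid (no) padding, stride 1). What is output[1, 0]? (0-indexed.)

3

The receptive field on the input at this output position is [2 3 3]. Elementwise product with the kernel and sum: 3·-2 + 3·3.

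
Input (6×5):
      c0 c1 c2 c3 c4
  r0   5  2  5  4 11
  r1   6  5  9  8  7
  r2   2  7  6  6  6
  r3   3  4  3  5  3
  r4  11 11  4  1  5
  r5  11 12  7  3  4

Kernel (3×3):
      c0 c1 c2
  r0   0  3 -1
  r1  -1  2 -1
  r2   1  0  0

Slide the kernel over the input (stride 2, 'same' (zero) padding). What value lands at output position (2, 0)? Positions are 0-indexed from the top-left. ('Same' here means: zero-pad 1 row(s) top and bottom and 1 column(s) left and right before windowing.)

16

The receptive field on the zero-padded input at this output position is [0 3 4 / 0 11 11 / 0 11 12]. Elementwise product with the kernel and sum: 3·3 + 4·-1 + 0·-1 + 11·2 + 11·-1 + 0·1.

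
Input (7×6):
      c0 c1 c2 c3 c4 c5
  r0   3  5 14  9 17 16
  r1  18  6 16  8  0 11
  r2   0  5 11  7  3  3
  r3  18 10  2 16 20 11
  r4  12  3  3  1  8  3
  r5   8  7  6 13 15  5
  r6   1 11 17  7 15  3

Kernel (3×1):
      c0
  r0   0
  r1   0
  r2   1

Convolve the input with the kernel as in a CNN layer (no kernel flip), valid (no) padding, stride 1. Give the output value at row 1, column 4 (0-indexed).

20

The receptive field on the input at this output position is [0 / 3 / 20]. Elementwise product with the kernel and sum: 20·1.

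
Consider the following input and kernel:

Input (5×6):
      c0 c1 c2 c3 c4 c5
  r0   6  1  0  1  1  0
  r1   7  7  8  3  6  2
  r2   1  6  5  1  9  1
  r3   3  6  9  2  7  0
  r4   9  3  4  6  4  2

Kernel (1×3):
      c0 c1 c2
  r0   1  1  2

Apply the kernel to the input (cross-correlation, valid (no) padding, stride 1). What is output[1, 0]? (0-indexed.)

The receptive field on the input at this output position is [7 7 8]. Elementwise product with the kernel and sum: 7·1 + 7·1 + 8·2.

30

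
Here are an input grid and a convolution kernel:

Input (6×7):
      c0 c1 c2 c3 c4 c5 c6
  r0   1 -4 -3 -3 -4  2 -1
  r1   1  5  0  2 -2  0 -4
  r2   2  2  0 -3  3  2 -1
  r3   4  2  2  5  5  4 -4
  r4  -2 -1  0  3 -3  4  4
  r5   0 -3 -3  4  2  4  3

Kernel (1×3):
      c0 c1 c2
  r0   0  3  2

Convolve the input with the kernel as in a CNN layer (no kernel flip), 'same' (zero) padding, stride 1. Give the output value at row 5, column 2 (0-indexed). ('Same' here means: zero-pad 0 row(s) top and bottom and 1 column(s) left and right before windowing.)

-1

The receptive field on the zero-padded input at this output position is [-3 -3 4]. Elementwise product with the kernel and sum: -3·3 + 4·2.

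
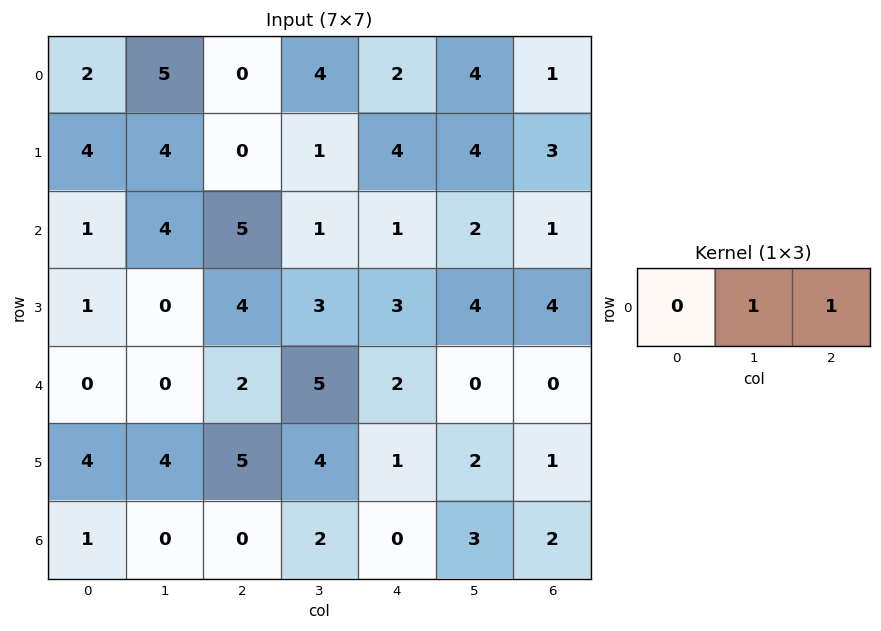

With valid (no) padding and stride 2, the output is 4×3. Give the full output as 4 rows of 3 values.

Output[0,0]: The receptive field on the input at this output position is [2 5 0]. Elementwise product with the kernel and sum: 5·1 + 0·1.

5 6 5
9 2 3
2 7 0
0 2 5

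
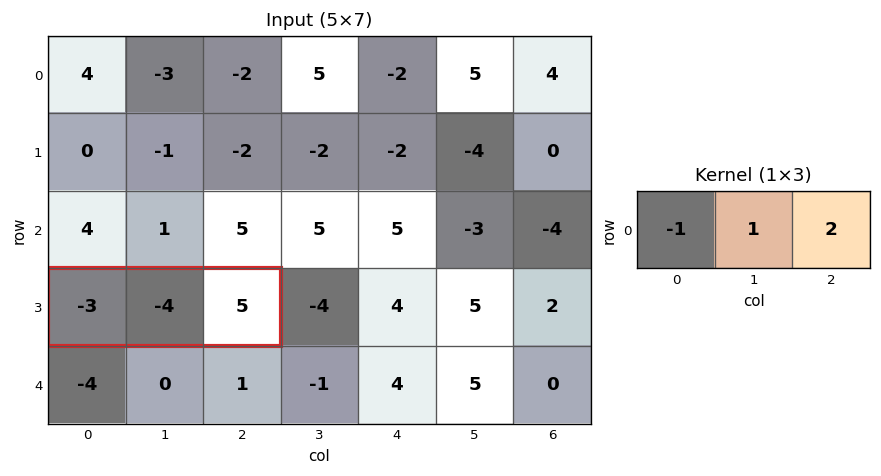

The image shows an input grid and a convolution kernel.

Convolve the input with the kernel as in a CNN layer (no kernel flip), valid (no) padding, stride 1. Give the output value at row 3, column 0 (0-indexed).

9

The receptive field on the input at this output position is [-3 -4 5]. Elementwise product with the kernel and sum: -3·-1 + -4·1 + 5·2.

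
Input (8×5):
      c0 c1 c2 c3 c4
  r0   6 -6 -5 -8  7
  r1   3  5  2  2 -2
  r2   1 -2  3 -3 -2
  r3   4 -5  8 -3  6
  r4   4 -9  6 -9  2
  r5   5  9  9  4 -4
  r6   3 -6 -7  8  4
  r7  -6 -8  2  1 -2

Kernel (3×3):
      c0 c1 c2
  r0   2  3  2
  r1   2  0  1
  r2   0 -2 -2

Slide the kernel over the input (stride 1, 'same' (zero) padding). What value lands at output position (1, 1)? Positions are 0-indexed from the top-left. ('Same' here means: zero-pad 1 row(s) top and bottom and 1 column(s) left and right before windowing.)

-10

The receptive field on the zero-padded input at this output position is [6 -6 -5 / 3 5 2 / 1 -2 3]. Elementwise product with the kernel and sum: 6·2 + -6·3 + -5·2 + 3·2 + 2·1 + -2·-2 + 3·-2.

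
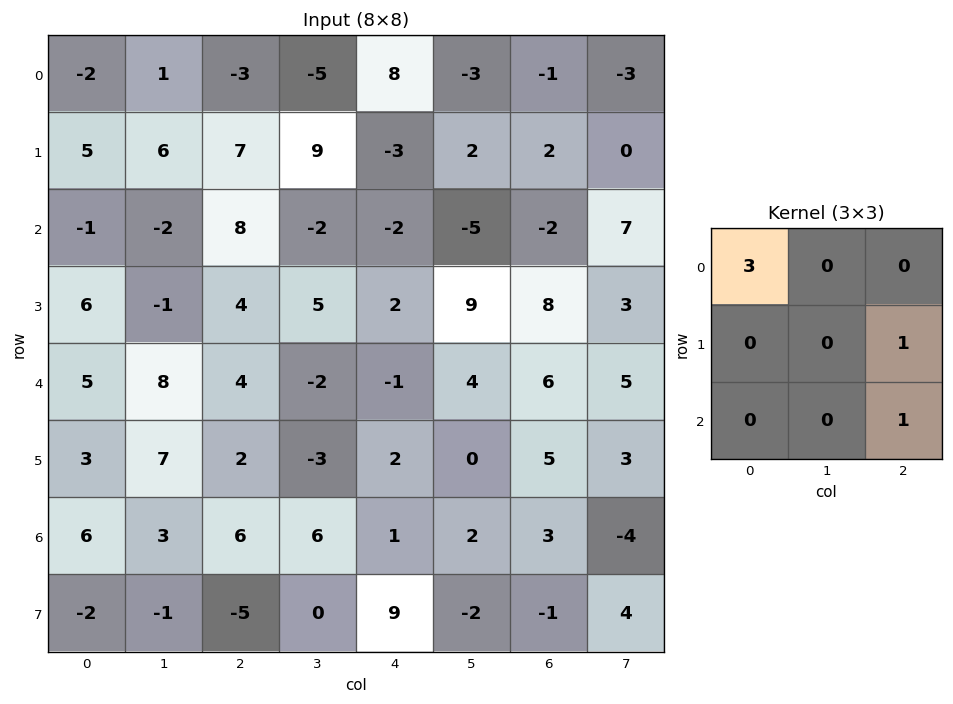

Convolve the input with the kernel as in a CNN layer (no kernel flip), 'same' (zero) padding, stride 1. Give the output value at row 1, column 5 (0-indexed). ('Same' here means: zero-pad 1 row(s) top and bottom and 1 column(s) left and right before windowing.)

24

The receptive field on the zero-padded input at this output position is [8 -3 -1 / -3 2 2 / -2 -5 -2]. Elementwise product with the kernel and sum: 8·3 + 2·1 + -2·1.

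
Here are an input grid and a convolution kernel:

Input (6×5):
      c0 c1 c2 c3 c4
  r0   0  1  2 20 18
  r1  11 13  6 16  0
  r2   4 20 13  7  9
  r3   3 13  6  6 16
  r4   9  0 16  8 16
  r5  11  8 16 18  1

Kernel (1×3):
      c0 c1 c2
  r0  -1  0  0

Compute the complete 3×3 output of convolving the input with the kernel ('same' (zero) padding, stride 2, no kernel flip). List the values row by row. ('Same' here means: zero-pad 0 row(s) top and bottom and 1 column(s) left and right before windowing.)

Output[0,0]: The receptive field on the zero-padded input at this output position is [0 0 1]. Elementwise product with the kernel and sum: 0·-1.
Output[0,1]: The receptive field on the zero-padded input at this output position is [1 2 20]. Elementwise product with the kernel and sum: 1·-1.

0 -1 -20
0 -20 -7
0 0 -8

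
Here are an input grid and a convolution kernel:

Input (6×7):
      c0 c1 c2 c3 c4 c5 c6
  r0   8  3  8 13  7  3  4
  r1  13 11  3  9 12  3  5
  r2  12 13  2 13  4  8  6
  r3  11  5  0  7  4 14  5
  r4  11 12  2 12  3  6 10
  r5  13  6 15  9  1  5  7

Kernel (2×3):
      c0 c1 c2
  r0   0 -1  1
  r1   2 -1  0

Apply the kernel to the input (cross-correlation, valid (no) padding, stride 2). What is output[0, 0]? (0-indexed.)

20

The receptive field on the input at this output position is [8 3 8 / 13 11 3]. Elementwise product with the kernel and sum: 3·-1 + 8·1 + 13·2 + 11·-1.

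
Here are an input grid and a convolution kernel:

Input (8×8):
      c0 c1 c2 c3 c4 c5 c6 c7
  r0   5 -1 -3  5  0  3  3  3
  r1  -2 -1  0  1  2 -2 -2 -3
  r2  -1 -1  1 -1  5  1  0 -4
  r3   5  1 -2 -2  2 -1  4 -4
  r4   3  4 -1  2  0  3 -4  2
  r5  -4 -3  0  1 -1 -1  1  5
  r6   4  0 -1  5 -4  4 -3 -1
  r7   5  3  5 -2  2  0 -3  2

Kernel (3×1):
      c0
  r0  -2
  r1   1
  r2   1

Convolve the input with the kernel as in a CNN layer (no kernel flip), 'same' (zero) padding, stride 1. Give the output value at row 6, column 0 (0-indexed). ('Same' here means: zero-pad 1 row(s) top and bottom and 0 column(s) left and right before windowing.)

The receptive field on the zero-padded input at this output position is [-4 / 4 / 5]. Elementwise product with the kernel and sum: -4·-2 + 4·1 + 5·1.

17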